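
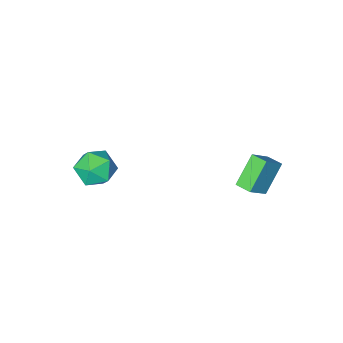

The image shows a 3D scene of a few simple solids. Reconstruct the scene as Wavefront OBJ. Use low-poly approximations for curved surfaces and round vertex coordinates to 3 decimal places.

v -3.641 3.422 2.113
v -4.899 2.95 3.527
v -3.896 4.314 2.185
v -5.153 3.842 3.598
v -2.507 3.658 3.202
v -3.764 3.186 4.615
v -2.761 4.55 3.273
v -4.019 4.078 4.687
v 1.311 -2.223 1.989
v 1.779 -1.615 1.014
v 1.901 -3.965 1.186
v 2.369 -3.357 0.211
v 2.904 -3.248 1.325
v 2.539 -2.171 1.822
v 1.141 -3.409 0.378
v 0.776 -2.332 0.875
v 1.674 -2.348 0.019
v 2.763 -2.248 0.604
v 0.917 -3.332 1.596
v 2.006 -3.232 2.181
f 2 4 1
f 5 2 1
f 1 4 3
f 3 5 1
f 2 8 4
f 6 2 5
f 6 8 2
f 4 8 3
f 7 5 3
f 3 8 7
f 7 6 5
f 8 6 7
f 9 20 14
f 9 14 10
f 9 10 16
f 9 16 19
f 9 19 20
f 10 14 18
f 14 20 13
f 20 19 11
f 19 16 15
f 16 10 17
f 12 18 13
f 12 13 11
f 12 11 15
f 12 15 17
f 12 17 18
f 13 18 14
f 11 13 20
f 15 11 19
f 17 15 16
f 18 17 10



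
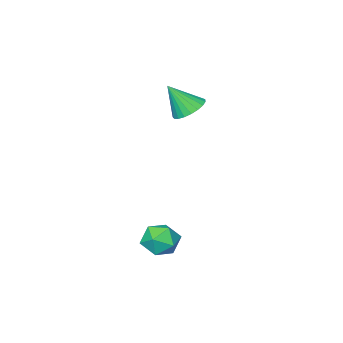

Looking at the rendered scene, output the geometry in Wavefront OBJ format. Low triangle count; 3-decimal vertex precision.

v 0.982 2.807 -1.263
v 1.673 3.248 -1.29
v 1.687 1.692 -1.41
v 2.378 2.133 -1.437
v 1.956 2.075 -0.736
v 1.52 2.764 -0.646
v 1.84 2.176 -2.054
v 1.404 2.865 -1.964
v 2.203 2.858 -1.779
v 2.275 2.796 -0.965
v 1.085 2.144 -1.735
v 1.157 2.082 -0.921
v -3.275 -2.308 2.12
v -2.733 -2.667 1.672
v -2.625 -2.872 3.36
v -2.592 -2.376 1.73
v -2.569 -2.073 1.856
v -2.668 -1.811 2.027
v -2.873 -1.635 2.215
v -3.147 -1.575 2.386
v -3.443 -1.642 2.511
v -3.71 -1.824 2.568
v -3.902 -2.09 2.548
v -3.986 -2.393 2.454
v -3.947 -2.682 2.302
v -3.792 -2.906 2.119
v -3.547 -3.027 1.936
v -3.256 -3.023 1.784
v -2.967 -2.896 1.691
f 1 12 6
f 1 6 2
f 1 2 8
f 1 8 11
f 1 11 12
f 2 6 10
f 6 12 5
f 12 11 3
f 11 8 7
f 8 2 9
f 4 10 5
f 4 5 3
f 4 3 7
f 4 7 9
f 4 9 10
f 5 10 6
f 3 5 12
f 7 3 11
f 9 7 8
f 10 9 2
f 14 13 16
f 14 16 15
f 16 13 17
f 16 17 15
f 17 13 18
f 17 18 15
f 18 13 19
f 18 19 15
f 19 13 20
f 19 20 15
f 20 13 21
f 20 21 15
f 21 13 22
f 21 22 15
f 22 13 23
f 22 23 15
f 23 13 24
f 23 24 15
f 24 13 25
f 24 25 15
f 25 13 26
f 25 26 15
f 26 13 27
f 26 27 15
f 27 13 28
f 27 28 15
f 28 13 29
f 28 29 15
f 29 13 14
f 29 14 15



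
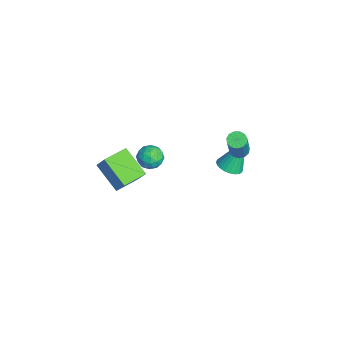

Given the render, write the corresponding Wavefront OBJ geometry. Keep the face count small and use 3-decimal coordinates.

v 2.45 -4.075 2.121
v 1.298 -4.828 3.066
v 1.758 -2.987 2.144
v 0.605 -3.74 3.089
v 2.975 -3.76 3.011
v 1.822 -4.513 3.956
v 2.282 -2.672 3.034
v 1.13 -3.425 3.979
v -3.656 2.394 -3.053
v -3.067 2.024 -2.831
v -3.844 3.226 -1.167
v -2.949 2.265 -2.926
v -2.938 2.526 -3.04
v -3.036 2.767 -3.156
v -3.229 2.951 -3.256
v -3.487 3.05 -3.325
v -3.771 3.05 -3.354
v -4.037 2.949 -3.336
v -4.245 2.764 -3.275
v -4.363 2.523 -3.181
v -4.374 2.262 -3.067
v -4.275 2.021 -2.951
v -4.082 1.837 -2.85
v -3.824 1.738 -2.781
v -3.541 1.739 -2.753
v -3.275 1.839 -2.77
v -1.157 -1.419 0.709
v -0.543 -1.751 0.558
v -1.437 -2.269 1.442
v -0.823 -2.601 1.291
v -0.816 -1.987 1.657
v -0.643 -1.462 1.204
v -1.337 -2.558 0.796
v -1.164 -2.033 0.343
v -0.654 -2.455 0.612
v -0.332 -2.103 1.144
v -1.648 -1.917 0.856
v -1.326 -1.565 1.388
v -0.825 -1.51 0.569
v -1.155 -2.51 1.431
v -1.151 -2.149 1.646
v -0.789 -2.344 1.557
v -0.885 -1.34 0.949
v -0.523 -1.536 0.86
v -0.684 -1.675 1.506
v -1.457 -2.484 1.14
v -1.095 -2.68 1.051
v -1.191 -1.676 0.443
v -0.829 -1.871 0.354
v -1.296 -2.345 0.494
v -0.529 -2.12 0.512
v -0.694 -2.619 0.943
v -0.996 -2.594 0.652
v -0.894 -2.285 0.386
v -0.34 -1.912 0.825
v -0.505 -2.412 1.255
v -0.501 -2.051 1.471
v -0.399 -1.742 1.205
v -0.405 -2.326 0.856
v -1.475 -1.608 0.745
v -1.64 -2.108 1.175
v -1.581 -2.278 0.795
v -1.479 -1.969 0.529
v -1.286 -1.401 1.057
v -1.451 -1.9 1.488
v -1.086 -1.735 1.614
v -0.984 -1.426 1.348
v -1.575 -1.694 1.144
v -1.039 2.343 0.876
v -0.762 2.752 0.796
v 0.275 2.406 2.624
v -0.001 1.997 2.704
v -0.989 2.836 0.941
v 0.049 2.49 2.769
v -1.231 2.764 1.065
v -0.194 2.418 2.893
v -1.413 2.558 1.129
v -0.375 2.212 2.957
v -1.475 2.284 1.113
v -0.438 1.938 2.941
v -1.399 2.028 1.021
v -0.362 1.683 2.849
v -1.209 1.873 0.884
v -0.172 1.527 2.712
v -0.964 1.866 0.744
v 0.073 1.521 2.572
v -0.744 2.011 0.646
v 0.294 1.666 2.474
v -0.616 2.261 0.621
v 0.421 1.916 2.449
v -0.623 2.537 0.677
v 0.414 2.192 2.505
f 2 4 1
f 5 2 1
f 1 4 3
f 3 5 1
f 2 8 4
f 6 2 5
f 6 8 2
f 4 8 3
f 7 5 3
f 3 8 7
f 7 6 5
f 8 6 7
f 10 9 12
f 10 12 11
f 12 9 13
f 12 13 11
f 13 9 14
f 13 14 11
f 14 9 15
f 14 15 11
f 15 9 16
f 15 16 11
f 16 9 17
f 16 17 11
f 17 9 18
f 17 18 11
f 18 9 19
f 18 19 11
f 19 9 20
f 19 20 11
f 20 9 21
f 20 21 11
f 21 9 22
f 21 22 11
f 22 9 23
f 22 23 11
f 23 9 24
f 23 24 11
f 24 9 25
f 24 25 11
f 25 9 26
f 25 26 11
f 26 9 10
f 26 10 11
f 27 64 43
f 64 38 67
f 43 67 32
f 64 67 43
f 27 43 39
f 43 32 44
f 39 44 28
f 43 44 39
f 27 39 48
f 39 28 49
f 48 49 34
f 39 49 48
f 27 48 60
f 48 34 63
f 60 63 37
f 48 63 60
f 27 60 64
f 60 37 68
f 64 68 38
f 60 68 64
f 28 44 55
f 44 32 58
f 55 58 36
f 44 58 55
f 32 67 45
f 67 38 66
f 45 66 31
f 67 66 45
f 38 68 65
f 68 37 61
f 65 61 29
f 68 61 65
f 37 63 62
f 63 34 50
f 62 50 33
f 63 50 62
f 34 49 54
f 49 28 51
f 54 51 35
f 49 51 54
f 30 56 42
f 56 36 57
f 42 57 31
f 56 57 42
f 30 42 40
f 42 31 41
f 40 41 29
f 42 41 40
f 30 40 47
f 40 29 46
f 47 46 33
f 40 46 47
f 30 47 52
f 47 33 53
f 52 53 35
f 47 53 52
f 30 52 56
f 52 35 59
f 56 59 36
f 52 59 56
f 31 57 45
f 57 36 58
f 45 58 32
f 57 58 45
f 29 41 65
f 41 31 66
f 65 66 38
f 41 66 65
f 33 46 62
f 46 29 61
f 62 61 37
f 46 61 62
f 35 53 54
f 53 33 50
f 54 50 34
f 53 50 54
f 36 59 55
f 59 35 51
f 55 51 28
f 59 51 55
f 70 69 73
f 70 73 71
f 71 73 74
f 71 74 72
f 73 69 75
f 73 75 74
f 74 75 76
f 74 76 72
f 75 69 77
f 75 77 76
f 76 77 78
f 76 78 72
f 77 69 79
f 77 79 78
f 78 79 80
f 78 80 72
f 79 69 81
f 79 81 80
f 80 81 82
f 80 82 72
f 81 69 83
f 81 83 82
f 82 83 84
f 82 84 72
f 83 69 85
f 83 85 84
f 84 85 86
f 84 86 72
f 85 69 87
f 85 87 86
f 86 87 88
f 86 88 72
f 87 69 89
f 87 89 88
f 88 89 90
f 88 90 72
f 89 69 91
f 89 91 90
f 90 91 92
f 90 92 72
f 91 69 70
f 91 70 92
f 92 70 71
f 92 71 72



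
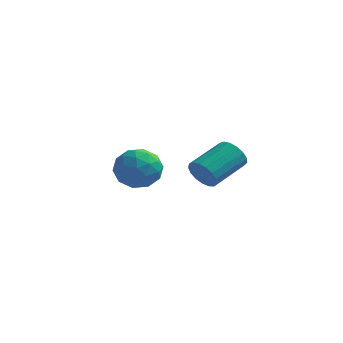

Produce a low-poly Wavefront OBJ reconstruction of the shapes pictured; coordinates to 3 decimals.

v 2.138 -1.944 -0.592
v 2.435 -2.329 -0.048
v 3.119 -0.861 0.617
v 2.822 -0.476 0.072
v 2.681 -2.331 -0.296
v 3.365 -0.864 0.369
v 2.803 -2.245 -0.612
v 3.487 -0.777 0.053
v 2.772 -2.089 -0.923
v 3.456 -0.622 -0.259
v 2.596 -1.901 -1.159
v 3.28 -0.433 -0.494
v 2.316 -1.722 -1.265
v 3 -0.255 -0.6
v 1.994 -1.594 -1.217
v 2.678 -0.126 -0.552
v 1.706 -1.546 -1.025
v 2.39 -0.079 -0.361
v 1.516 -1.589 -0.735
v 2.2 -0.122 -0.07
v 1.469 -1.714 -0.412
v 2.153 -0.246 0.253
v 1.575 -1.891 -0.13
v 2.259 -0.423 0.534
v 1.811 -2.08 0.046
v 2.495 -0.613 0.71
v 2.121 -2.238 0.075
v 2.805 -0.771 0.74
v -2.943 2.204 -1.883
v -2.45 2.661 -2.745
v -1.77 0.879 -1.915
v -1.277 1.336 -2.777
v -1.219 1.815 -1.796
v -1.943 2.634 -1.776
v -2.277 0.906 -2.884
v -3.001 1.725 -2.864
v -2.038 1.859 -3.364
v -1.384 2.421 -2.691
v -2.836 1.119 -1.969
v -2.182 1.681 -1.296
v -2.799 2.549 -2.311
v -1.421 0.991 -2.349
v -1.387 1.273 -1.772
v -1.097 1.542 -2.279
v -2.501 2.533 -1.741
v -2.212 2.802 -2.248
v -1.488 2.304 -1.69
v -2.008 0.738 -2.412
v -1.719 1.007 -2.919
v -3.123 1.998 -2.381
v -2.833 2.267 -2.888
v -2.732 1.236 -2.97
v -2.267 2.346 -3.181
v -1.578 1.568 -3.2
v -2.166 1.315 -3.263
v -2.592 1.796 -3.251
v -1.883 2.677 -2.786
v -1.194 1.898 -2.805
v -1.159 2.179 -2.228
v -1.585 2.661 -2.216
v -1.641 2.205 -3.15
v -3.026 1.642 -1.855
v -2.337 0.863 -1.874
v -2.635 0.879 -2.444
v -3.061 1.361 -2.432
v -2.642 1.972 -1.46
v -1.953 1.194 -1.479
v -1.628 1.744 -1.409
v -2.054 2.225 -1.397
v -2.579 1.335 -1.51
f 2 1 5
f 2 5 3
f 3 5 6
f 3 6 4
f 5 1 7
f 5 7 6
f 6 7 8
f 6 8 4
f 7 1 9
f 7 9 8
f 8 9 10
f 8 10 4
f 9 1 11
f 9 11 10
f 10 11 12
f 10 12 4
f 11 1 13
f 11 13 12
f 12 13 14
f 12 14 4
f 13 1 15
f 13 15 14
f 14 15 16
f 14 16 4
f 15 1 17
f 15 17 16
f 16 17 18
f 16 18 4
f 17 1 19
f 17 19 18
f 18 19 20
f 18 20 4
f 19 1 21
f 19 21 20
f 20 21 22
f 20 22 4
f 21 1 23
f 21 23 22
f 22 23 24
f 22 24 4
f 23 1 25
f 23 25 24
f 24 25 26
f 24 26 4
f 25 1 27
f 25 27 26
f 26 27 28
f 26 28 4
f 27 1 2
f 27 2 28
f 28 2 3
f 28 3 4
f 29 66 45
f 66 40 69
f 45 69 34
f 66 69 45
f 29 45 41
f 45 34 46
f 41 46 30
f 45 46 41
f 29 41 50
f 41 30 51
f 50 51 36
f 41 51 50
f 29 50 62
f 50 36 65
f 62 65 39
f 50 65 62
f 29 62 66
f 62 39 70
f 66 70 40
f 62 70 66
f 30 46 57
f 46 34 60
f 57 60 38
f 46 60 57
f 34 69 47
f 69 40 68
f 47 68 33
f 69 68 47
f 40 70 67
f 70 39 63
f 67 63 31
f 70 63 67
f 39 65 64
f 65 36 52
f 64 52 35
f 65 52 64
f 36 51 56
f 51 30 53
f 56 53 37
f 51 53 56
f 32 58 44
f 58 38 59
f 44 59 33
f 58 59 44
f 32 44 42
f 44 33 43
f 42 43 31
f 44 43 42
f 32 42 49
f 42 31 48
f 49 48 35
f 42 48 49
f 32 49 54
f 49 35 55
f 54 55 37
f 49 55 54
f 32 54 58
f 54 37 61
f 58 61 38
f 54 61 58
f 33 59 47
f 59 38 60
f 47 60 34
f 59 60 47
f 31 43 67
f 43 33 68
f 67 68 40
f 43 68 67
f 35 48 64
f 48 31 63
f 64 63 39
f 48 63 64
f 37 55 56
f 55 35 52
f 56 52 36
f 55 52 56
f 38 61 57
f 61 37 53
f 57 53 30
f 61 53 57



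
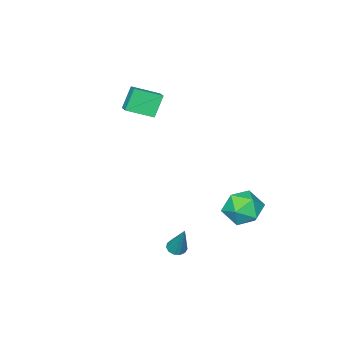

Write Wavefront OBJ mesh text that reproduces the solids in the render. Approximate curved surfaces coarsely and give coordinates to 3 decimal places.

v -3.165 3.372 -2.995
v -2.031 3.826 -3.265
v -2.409 1.494 -2.975
v -1.275 1.948 -3.245
v -1.787 2.171 -2.126
v -2.254 3.331 -2.138
v -2.186 1.989 -4.102
v -2.653 3.149 -4.114
v -1.426 2.971 -3.95
v -1.179 3.084 -2.728
v -3.261 2.236 -3.512
v -3.014 2.349 -2.29
v 3.62 3.528 -2.725
v 4.163 3.496 -2.806
v 3.96 4.432 -0.815
v 4.074 3.77 -2.92
v 3.84 3.967 -2.972
v 3.537 4.024 -2.945
v 3.26 3.924 -2.848
v 3.097 3.698 -2.712
v 3.101 3.418 -2.58
v 3.269 3.172 -2.494
v 3.549 3.04 -2.481
v 3.852 3.062 -2.545
v 4.08 3.232 -2.666
v -1.461 -2.818 3.727
v -0.283 -3.822 4.355
v -1.03 -2.117 4.038
v 0.148 -3.12 4.666
v -0.688 -2.72 2.434
v 0.49 -3.723 3.062
v -0.257 -2.018 2.745
v 0.921 -3.022 3.373
f 1 12 6
f 1 6 2
f 1 2 8
f 1 8 11
f 1 11 12
f 2 6 10
f 6 12 5
f 12 11 3
f 11 8 7
f 8 2 9
f 4 10 5
f 4 5 3
f 4 3 7
f 4 7 9
f 4 9 10
f 5 10 6
f 3 5 12
f 7 3 11
f 9 7 8
f 10 9 2
f 14 13 16
f 14 16 15
f 16 13 17
f 16 17 15
f 17 13 18
f 17 18 15
f 18 13 19
f 18 19 15
f 19 13 20
f 19 20 15
f 20 13 21
f 20 21 15
f 21 13 22
f 21 22 15
f 22 13 23
f 22 23 15
f 23 13 24
f 23 24 15
f 24 13 25
f 24 25 15
f 25 13 14
f 25 14 15
f 27 29 26
f 30 27 26
f 26 29 28
f 28 30 26
f 27 33 29
f 31 27 30
f 31 33 27
f 29 33 28
f 32 30 28
f 28 33 32
f 32 31 30
f 33 31 32



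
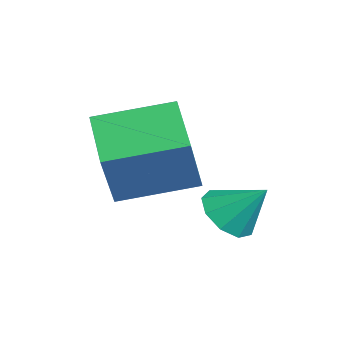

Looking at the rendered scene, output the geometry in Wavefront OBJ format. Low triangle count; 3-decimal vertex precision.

v 1.462 0.182 -3.872
v 2.132 0.291 -4.313
v 1.938 0.978 -2.948
v 1.754 0.673 -4.446
v 1.238 0.825 -4.311
v 0.827 0.676 -3.971
v 0.713 0.295 -3.584
v 0.949 -0.138 -3.332
v 1.425 -0.422 -3.333
v 1.918 -0.423 -3.586
v 2.197 -0.142 -3.973
v -0.407 -2.392 -2.672
v 0.324 -2.793 -1.066
v -0.248 -0.413 -2.25
v 0.483 -0.814 -0.644
v 1.197 -2.366 -3.396
v 1.928 -2.767 -1.79
v 1.356 -0.387 -2.974
v 2.087 -0.788 -1.368
f 2 1 4
f 2 4 3
f 4 1 5
f 4 5 3
f 5 1 6
f 5 6 3
f 6 1 7
f 6 7 3
f 7 1 8
f 7 8 3
f 8 1 9
f 8 9 3
f 9 1 10
f 9 10 3
f 10 1 11
f 10 11 3
f 11 1 2
f 11 2 3
f 13 15 12
f 16 13 12
f 12 15 14
f 14 16 12
f 13 19 15
f 17 13 16
f 17 19 13
f 15 19 14
f 18 16 14
f 14 19 18
f 18 17 16
f 19 17 18



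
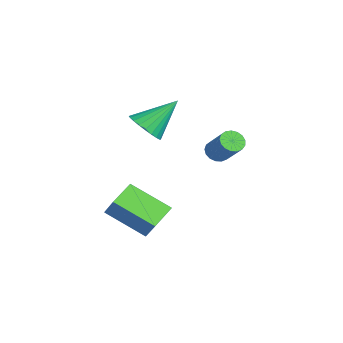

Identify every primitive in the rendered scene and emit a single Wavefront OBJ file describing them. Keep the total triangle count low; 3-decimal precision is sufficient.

v 3.082 -0.24 0.525
v 3.94 -0.218 0.584
v 2.958 1.14 1.795
v 3.885 0.003 0.338
v 3.708 0.188 0.121
v 3.436 0.307 -0.036
v 3.11 0.343 -0.106
v 2.78 0.29 -0.081
v 2.496 0.156 0.037
v 2.3 -0.038 0.229
v 2.224 -0.263 0.466
v 2.279 -0.484 0.712
v 2.455 -0.669 0.93
v 2.727 -0.788 1.086
v 3.053 -0.824 1.156
v 3.384 -0.771 1.131
v 3.668 -0.637 1.013
v 3.863 -0.443 0.821
v 2.696 2.866 -1.424
v 2.981 3.176 -1.794
v 4.008 3.484 -0.745
v 3.724 3.174 -0.376
v 2.812 3.35 -1.68
v 3.839 3.659 -0.631
v 2.617 3.414 -1.508
v 3.644 3.722 -0.459
v 2.44 3.352 -1.316
v 3.467 3.66 -0.268
v 2.322 3.179 -1.15
v 3.349 3.487 -0.101
v 2.289 2.934 -1.046
v 3.317 3.242 0.003
v 2.35 2.673 -1.029
v 3.377 2.981 0.02
v 2.49 2.457 -1.102
v 3.517 2.765 -0.053
v 2.678 2.334 -1.25
v 3.705 2.642 -0.201
v 2.869 2.333 -1.437
v 3.896 2.642 -0.388
v 3.021 2.454 -1.622
v 4.048 2.763 -0.573
v 3.099 2.67 -1.761
v 4.126 2.978 -0.712
v 3.084 2.93 -1.823
v 4.111 3.238 -0.774
v 3.492 -2.021 -3.761
v 2.676 -1.112 -3.317
v 4.501 -0.61 -4.796
v 3.685 0.299 -4.352
v 4.215 -1.839 -2.808
v 3.399 -0.93 -2.364
v 5.224 -0.428 -3.843
v 4.408 0.481 -3.399
f 2 1 4
f 2 4 3
f 4 1 5
f 4 5 3
f 5 1 6
f 5 6 3
f 6 1 7
f 6 7 3
f 7 1 8
f 7 8 3
f 8 1 9
f 8 9 3
f 9 1 10
f 9 10 3
f 10 1 11
f 10 11 3
f 11 1 12
f 11 12 3
f 12 1 13
f 12 13 3
f 13 1 14
f 13 14 3
f 14 1 15
f 14 15 3
f 15 1 16
f 15 16 3
f 16 1 17
f 16 17 3
f 17 1 18
f 17 18 3
f 18 1 2
f 18 2 3
f 20 19 23
f 20 23 21
f 21 23 24
f 21 24 22
f 23 19 25
f 23 25 24
f 24 25 26
f 24 26 22
f 25 19 27
f 25 27 26
f 26 27 28
f 26 28 22
f 27 19 29
f 27 29 28
f 28 29 30
f 28 30 22
f 29 19 31
f 29 31 30
f 30 31 32
f 30 32 22
f 31 19 33
f 31 33 32
f 32 33 34
f 32 34 22
f 33 19 35
f 33 35 34
f 34 35 36
f 34 36 22
f 35 19 37
f 35 37 36
f 36 37 38
f 36 38 22
f 37 19 39
f 37 39 38
f 38 39 40
f 38 40 22
f 39 19 41
f 39 41 40
f 40 41 42
f 40 42 22
f 41 19 43
f 41 43 42
f 42 43 44
f 42 44 22
f 43 19 45
f 43 45 44
f 44 45 46
f 44 46 22
f 45 19 20
f 45 20 46
f 46 20 21
f 46 21 22
f 48 50 47
f 51 48 47
f 47 50 49
f 49 51 47
f 48 54 50
f 52 48 51
f 52 54 48
f 50 54 49
f 53 51 49
f 49 54 53
f 53 52 51
f 54 52 53



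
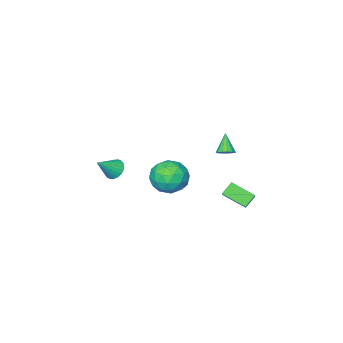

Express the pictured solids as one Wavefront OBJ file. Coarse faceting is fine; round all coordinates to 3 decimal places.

v -0.385 2.3 0.443
v 0.1 2.003 0.485
v -0.895 1.62 1.517
v 0.141 2.241 0.655
v 0.041 2.494 0.768
v -0.173 2.696 0.794
v -0.443 2.791 0.726
v -0.698 2.755 0.582
v -0.869 2.597 0.401
v -0.911 2.359 0.231
v -0.811 2.106 0.118
v -0.597 1.904 0.092
v -0.326 1.809 0.16
v -0.071 1.845 0.304
v -1.094 4.074 -2.575
v -0.44 2.815 -1.901
v -0.342 4.922 -1.719
v 0.311 3.664 -1.046
v -0.391 4.096 -3.214
v 0.262 2.838 -2.541
v 0.36 4.945 -2.359
v 1.014 3.686 -1.685
v 1.781 0.276 -2.857
v 2.123 -0.275 -1.787
v 0.417 -1.185 -3.173
v 0.759 -1.736 -2.103
v 0.154 -0.641 -2.077
v 0.997 0.262 -1.882
v 1.543 -1.722 -3.078
v 2.386 -0.819 -2.883
v 1.976 -1.51 -1.923
v 1.118 -0.842 -1.305
v 1.422 -0.618 -3.655
v 0.564 0.05 -3.037
v 2.072 0.129 -2.294
v 0.468 -1.589 -2.666
v 0.112 -0.946 -2.651
v 0.313 -1.269 -2.022
v 1.41 0.445 -2.35
v 1.611 0.121 -1.721
v 0.453 -0.095 -1.892
v 0.929 -1.581 -3.239
v 1.13 -1.905 -2.61
v 2.227 -0.191 -2.938
v 2.428 -0.514 -2.309
v 2.087 -1.365 -3.068
v 2.187 -0.921 -1.745
v 1.384 -1.78 -1.931
v 1.845 -1.771 -2.504
v 2.341 -1.24 -2.389
v 1.682 -0.528 -1.382
v 0.88 -1.387 -1.568
v 0.524 -0.744 -1.553
v 1.02 -0.213 -1.438
v 1.595 -1.254 -1.462
v 1.66 -0.073 -3.392
v 0.858 -0.932 -3.578
v 1.52 -1.247 -3.522
v 2.016 -0.716 -3.407
v 1.156 0.32 -3.029
v 0.353 -0.539 -3.215
v 0.199 -0.22 -2.571
v 0.695 0.311 -2.456
v 0.945 -0.206 -3.498
v 2.921 -3.811 -2.759
v 3.375 -3.567 -3.29
v 4.119 -3.869 -1.761
v 3.288 -3.318 -3.171
v 3.145 -3.145 -2.99
v 2.969 -3.073 -2.773
v 2.784 -3.113 -2.554
v 2.621 -3.26 -2.367
v 2.503 -3.49 -2.239
v 2.449 -3.77 -2.19
v 2.467 -4.056 -2.228
v 2.554 -4.304 -2.347
v 2.697 -4.477 -2.528
v 2.874 -4.549 -2.745
v 3.058 -4.509 -2.963
v 3.221 -4.362 -3.151
v 3.339 -4.132 -3.279
v 3.393 -3.852 -3.328
f 2 1 4
f 2 4 3
f 4 1 5
f 4 5 3
f 5 1 6
f 5 6 3
f 6 1 7
f 6 7 3
f 7 1 8
f 7 8 3
f 8 1 9
f 8 9 3
f 9 1 10
f 9 10 3
f 10 1 11
f 10 11 3
f 11 1 12
f 11 12 3
f 12 1 13
f 12 13 3
f 13 1 14
f 13 14 3
f 14 1 2
f 14 2 3
f 16 18 15
f 19 16 15
f 15 18 17
f 17 19 15
f 16 22 18
f 20 16 19
f 20 22 16
f 18 22 17
f 21 19 17
f 17 22 21
f 21 20 19
f 22 20 21
f 23 60 39
f 60 34 63
f 39 63 28
f 60 63 39
f 23 39 35
f 39 28 40
f 35 40 24
f 39 40 35
f 23 35 44
f 35 24 45
f 44 45 30
f 35 45 44
f 23 44 56
f 44 30 59
f 56 59 33
f 44 59 56
f 23 56 60
f 56 33 64
f 60 64 34
f 56 64 60
f 24 40 51
f 40 28 54
f 51 54 32
f 40 54 51
f 28 63 41
f 63 34 62
f 41 62 27
f 63 62 41
f 34 64 61
f 64 33 57
f 61 57 25
f 64 57 61
f 33 59 58
f 59 30 46
f 58 46 29
f 59 46 58
f 30 45 50
f 45 24 47
f 50 47 31
f 45 47 50
f 26 52 38
f 52 32 53
f 38 53 27
f 52 53 38
f 26 38 36
f 38 27 37
f 36 37 25
f 38 37 36
f 26 36 43
f 36 25 42
f 43 42 29
f 36 42 43
f 26 43 48
f 43 29 49
f 48 49 31
f 43 49 48
f 26 48 52
f 48 31 55
f 52 55 32
f 48 55 52
f 27 53 41
f 53 32 54
f 41 54 28
f 53 54 41
f 25 37 61
f 37 27 62
f 61 62 34
f 37 62 61
f 29 42 58
f 42 25 57
f 58 57 33
f 42 57 58
f 31 49 50
f 49 29 46
f 50 46 30
f 49 46 50
f 32 55 51
f 55 31 47
f 51 47 24
f 55 47 51
f 66 65 68
f 66 68 67
f 68 65 69
f 68 69 67
f 69 65 70
f 69 70 67
f 70 65 71
f 70 71 67
f 71 65 72
f 71 72 67
f 72 65 73
f 72 73 67
f 73 65 74
f 73 74 67
f 74 65 75
f 74 75 67
f 75 65 76
f 75 76 67
f 76 65 77
f 76 77 67
f 77 65 78
f 77 78 67
f 78 65 79
f 78 79 67
f 79 65 80
f 79 80 67
f 80 65 81
f 80 81 67
f 81 65 82
f 81 82 67
f 82 65 66
f 82 66 67



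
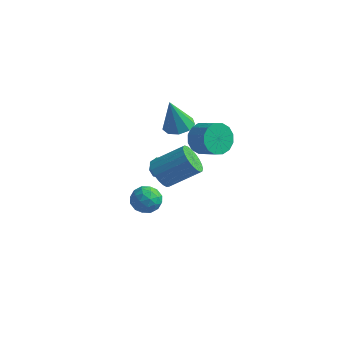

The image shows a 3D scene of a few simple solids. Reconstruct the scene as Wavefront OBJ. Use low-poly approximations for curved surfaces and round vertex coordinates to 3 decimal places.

v 0.16 1.602 0.801
v 0.685 2.343 0.197
v 1.905 1.998 0.836
v 1.38 1.258 1.439
v 0.521 2.621 0.66
v 1.742 2.276 1.298
v 0.261 2.626 1.16
v 1.481 2.282 1.799
v -0.027 2.357 1.564
v 1.194 2.013 2.203
v -0.264 1.886 1.764
v 0.956 1.541 2.403
v -0.388 1.339 1.705
v 0.832 0.994 2.344
v -0.365 0.862 1.404
v 0.855 0.517 2.043
v -0.202 0.584 0.942
v 1.019 0.239 1.58
v 0.059 0.578 0.441
v 1.279 0.234 1.08
v 0.346 0.847 0.037
v 1.567 0.503 0.676
v 0.584 1.319 -0.163
v 1.804 0.974 0.476
v 0.708 1.866 -0.104
v 1.928 1.521 0.535
v -1.96 -0.265 -3.348
v -1.384 -0.779 -2.731
v -2.376 -1.621 -4.089
v -1.8 -2.135 -3.472
v -2.624 -1.705 -3.135
v -2.367 -0.867 -2.678
v -1.393 -1.533 -4.142
v -1.136 -0.695 -3.685
v -1.033 -1.563 -3.222
v -1.794 -1.669 -2.6
v -1.966 -0.731 -4.22
v -2.727 -0.837 -3.598
v -1.636 -0.403 -2.975
v -2.124 -1.997 -3.845
v -2.609 -1.744 -3.647
v -2.27 -2.046 -3.285
v -2.213 -0.455 -2.943
v -1.874 -0.757 -2.581
v -2.603 -1.301 -2.818
v -1.886 -1.643 -4.239
v -1.547 -1.945 -3.877
v -1.49 -0.354 -3.535
v -1.151 -0.656 -3.173
v -1.157 -1.099 -4.002
v -1.091 -1.166 -2.901
v -1.335 -1.962 -3.336
v -1.096 -1.609 -3.73
v -0.945 -1.116 -3.461
v -1.538 -1.228 -2.535
v -1.782 -2.025 -2.97
v -2.267 -1.772 -2.772
v -2.116 -1.28 -2.504
v -1.332 -1.689 -2.823
v -1.978 -0.375 -3.85
v -2.222 -1.172 -4.285
v -1.644 -1.12 -4.316
v -1.493 -0.628 -4.048
v -2.425 -0.438 -3.484
v -2.669 -1.234 -3.919
v -2.815 -1.284 -3.359
v -2.664 -0.791 -3.09
v -2.428 -0.711 -3.997
v -0.349 -0.195 2.864
v 0.125 -0.991 2.784
v -0.691 -0.605 4.896
v 0.519 -0.518 2.945
v 0.507 0.106 3.069
v 0.094 0.589 3.097
v -0.527 0.705 3.016
v -1.064 0.4 2.864
v -1.267 -0.183 2.713
v -1.04 -0.772 2.632
v -0.491 -1.091 2.66
v -1.401 -0.65 -0.814
v -1.094 -0.338 -1.36
v -0.019 -0.91 -0.186
v -1.209 0.006 -0.966
v -1.436 -0.034 -0.482
v -1.643 -0.435 -0.193
v -1.708 -0.962 -0.267
v -1.593 -1.306 -0.662
v -1.366 -1.266 -1.145
v -1.159 -0.865 -1.435
v 0.957 -4.458 2.12
v 1.6 -4.597 1.421
v 3.066 -3.64 2.58
v 2.423 -3.502 3.28
v 1.446 -4.242 1.323
v 2.912 -3.285 2.482
v 1.207 -3.924 1.363
v 2.674 -2.968 2.522
v 0.925 -3.699 1.534
v 2.392 -2.742 2.693
v 0.649 -3.605 1.806
v 2.115 -2.648 2.965
v 0.425 -3.659 2.133
v 1.892 -2.702 3.292
v 0.294 -3.851 2.457
v 1.761 -2.894 3.616
v 0.277 -4.148 2.723
v 1.744 -3.191 3.883
v 0.378 -4.498 2.885
v 1.845 -3.542 4.045
v 0.579 -4.842 2.915
v 2.045 -3.885 4.074
v 0.845 -5.12 2.807
v 2.312 -4.163 3.967
v 1.13 -5.283 2.581
v 2.597 -4.326 3.74
v 1.386 -5.303 2.275
v 2.852 -4.346 3.434
v 1.567 -5.178 1.942
v 3.034 -4.221 3.101
v 1.643 -4.928 1.64
v 3.109 -3.971 2.799
f 2 1 5
f 2 5 3
f 3 5 6
f 3 6 4
f 5 1 7
f 5 7 6
f 6 7 8
f 6 8 4
f 7 1 9
f 7 9 8
f 8 9 10
f 8 10 4
f 9 1 11
f 9 11 10
f 10 11 12
f 10 12 4
f 11 1 13
f 11 13 12
f 12 13 14
f 12 14 4
f 13 1 15
f 13 15 14
f 14 15 16
f 14 16 4
f 15 1 17
f 15 17 16
f 16 17 18
f 16 18 4
f 17 1 19
f 17 19 18
f 18 19 20
f 18 20 4
f 19 1 21
f 19 21 20
f 20 21 22
f 20 22 4
f 21 1 23
f 21 23 22
f 22 23 24
f 22 24 4
f 23 1 25
f 23 25 24
f 24 25 26
f 24 26 4
f 25 1 2
f 25 2 26
f 26 2 3
f 26 3 4
f 27 64 43
f 64 38 67
f 43 67 32
f 64 67 43
f 27 43 39
f 43 32 44
f 39 44 28
f 43 44 39
f 27 39 48
f 39 28 49
f 48 49 34
f 39 49 48
f 27 48 60
f 48 34 63
f 60 63 37
f 48 63 60
f 27 60 64
f 60 37 68
f 64 68 38
f 60 68 64
f 28 44 55
f 44 32 58
f 55 58 36
f 44 58 55
f 32 67 45
f 67 38 66
f 45 66 31
f 67 66 45
f 38 68 65
f 68 37 61
f 65 61 29
f 68 61 65
f 37 63 62
f 63 34 50
f 62 50 33
f 63 50 62
f 34 49 54
f 49 28 51
f 54 51 35
f 49 51 54
f 30 56 42
f 56 36 57
f 42 57 31
f 56 57 42
f 30 42 40
f 42 31 41
f 40 41 29
f 42 41 40
f 30 40 47
f 40 29 46
f 47 46 33
f 40 46 47
f 30 47 52
f 47 33 53
f 52 53 35
f 47 53 52
f 30 52 56
f 52 35 59
f 56 59 36
f 52 59 56
f 31 57 45
f 57 36 58
f 45 58 32
f 57 58 45
f 29 41 65
f 41 31 66
f 65 66 38
f 41 66 65
f 33 46 62
f 46 29 61
f 62 61 37
f 46 61 62
f 35 53 54
f 53 33 50
f 54 50 34
f 53 50 54
f 36 59 55
f 59 35 51
f 55 51 28
f 59 51 55
f 70 69 72
f 70 72 71
f 72 69 73
f 72 73 71
f 73 69 74
f 73 74 71
f 74 69 75
f 74 75 71
f 75 69 76
f 75 76 71
f 76 69 77
f 76 77 71
f 77 69 78
f 77 78 71
f 78 69 79
f 78 79 71
f 79 69 70
f 79 70 71
f 81 80 83
f 81 83 82
f 83 80 84
f 83 84 82
f 84 80 85
f 84 85 82
f 85 80 86
f 85 86 82
f 86 80 87
f 86 87 82
f 87 80 88
f 87 88 82
f 88 80 89
f 88 89 82
f 89 80 81
f 89 81 82
f 91 90 94
f 91 94 92
f 92 94 95
f 92 95 93
f 94 90 96
f 94 96 95
f 95 96 97
f 95 97 93
f 96 90 98
f 96 98 97
f 97 98 99
f 97 99 93
f 98 90 100
f 98 100 99
f 99 100 101
f 99 101 93
f 100 90 102
f 100 102 101
f 101 102 103
f 101 103 93
f 102 90 104
f 102 104 103
f 103 104 105
f 103 105 93
f 104 90 106
f 104 106 105
f 105 106 107
f 105 107 93
f 106 90 108
f 106 108 107
f 107 108 109
f 107 109 93
f 108 90 110
f 108 110 109
f 109 110 111
f 109 111 93
f 110 90 112
f 110 112 111
f 111 112 113
f 111 113 93
f 112 90 114
f 112 114 113
f 113 114 115
f 113 115 93
f 114 90 116
f 114 116 115
f 115 116 117
f 115 117 93
f 116 90 118
f 116 118 117
f 117 118 119
f 117 119 93
f 118 90 120
f 118 120 119
f 119 120 121
f 119 121 93
f 120 90 91
f 120 91 121
f 121 91 92
f 121 92 93



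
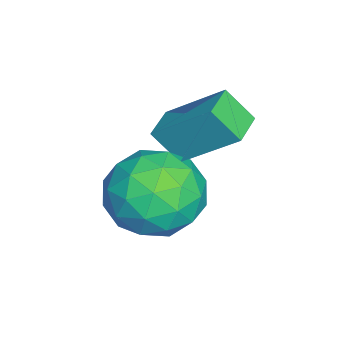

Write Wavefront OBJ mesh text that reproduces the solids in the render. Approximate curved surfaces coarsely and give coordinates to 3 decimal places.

v 3.198 1.579 -3.542
v 4.134 0.94 -3.614
v 2.226 0.1 -3.046
v 3.162 -0.539 -3.118
v 3.067 0.236 -2.294
v 3.667 1.15 -2.601
v 2.693 -0.11 -4.059
v 3.293 0.804 -4.366
v 3.822 -0.104 -3.934
v 4.053 0.11 -2.843
v 2.307 0.93 -3.817
v 2.538 1.144 -2.726
v 3.751 1.389 -3.622
v 2.609 -0.349 -3.038
v 2.553 0.106 -2.554
v 3.103 -0.269 -2.597
v 3.477 1.513 -3.026
v 4.027 1.137 -3.068
v 3.4 0.724 -2.292
v 2.333 -0.097 -3.592
v 2.883 -0.473 -3.634
v 3.257 1.309 -4.063
v 3.807 0.934 -4.106
v 2.96 0.316 -4.368
v 4.118 0.4 -3.852
v 3.547 -0.469 -3.561
v 3.271 -0.217 -4.114
v 3.624 0.32 -4.294
v 4.253 0.526 -3.211
v 3.683 -0.343 -2.919
v 3.626 0.112 -2.435
v 3.979 0.65 -2.615
v 4.07 -0.088 -3.399
v 2.677 1.383 -3.741
v 2.107 0.514 -3.449
v 2.381 0.39 -4.045
v 2.734 0.928 -4.225
v 2.813 1.509 -3.099
v 2.242 0.64 -2.808
v 2.736 0.72 -2.366
v 3.089 1.257 -2.546
v 2.29 1.128 -3.261
v 1.536 0.452 -2.121
v 1.832 1.727 -1.005
v 1.625 1.076 -2.858
v 1.92 2.351 -1.742
v 2.38 0.289 -2.158
v 2.675 1.564 -1.042
v 2.468 0.913 -2.895
v 2.764 2.188 -1.779
f 1 38 17
f 38 12 41
f 17 41 6
f 38 41 17
f 1 17 13
f 17 6 18
f 13 18 2
f 17 18 13
f 1 13 22
f 13 2 23
f 22 23 8
f 13 23 22
f 1 22 34
f 22 8 37
f 34 37 11
f 22 37 34
f 1 34 38
f 34 11 42
f 38 42 12
f 34 42 38
f 2 18 29
f 18 6 32
f 29 32 10
f 18 32 29
f 6 41 19
f 41 12 40
f 19 40 5
f 41 40 19
f 12 42 39
f 42 11 35
f 39 35 3
f 42 35 39
f 11 37 36
f 37 8 24
f 36 24 7
f 37 24 36
f 8 23 28
f 23 2 25
f 28 25 9
f 23 25 28
f 4 30 16
f 30 10 31
f 16 31 5
f 30 31 16
f 4 16 14
f 16 5 15
f 14 15 3
f 16 15 14
f 4 14 21
f 14 3 20
f 21 20 7
f 14 20 21
f 4 21 26
f 21 7 27
f 26 27 9
f 21 27 26
f 4 26 30
f 26 9 33
f 30 33 10
f 26 33 30
f 5 31 19
f 31 10 32
f 19 32 6
f 31 32 19
f 3 15 39
f 15 5 40
f 39 40 12
f 15 40 39
f 7 20 36
f 20 3 35
f 36 35 11
f 20 35 36
f 9 27 28
f 27 7 24
f 28 24 8
f 27 24 28
f 10 33 29
f 33 9 25
f 29 25 2
f 33 25 29
f 44 46 43
f 47 44 43
f 43 46 45
f 45 47 43
f 44 50 46
f 48 44 47
f 48 50 44
f 46 50 45
f 49 47 45
f 45 50 49
f 49 48 47
f 50 48 49



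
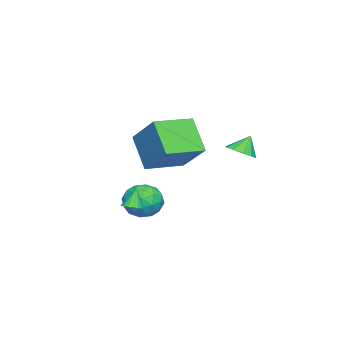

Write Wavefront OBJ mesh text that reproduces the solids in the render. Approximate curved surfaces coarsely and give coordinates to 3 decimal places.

v -2.325 1.91 3.08
v -1.656 1.799 3.423
v -2.735 2.23 3.98
v -1.666 2.24 3.262
v -1.927 2.555 3.031
v -2.34 2.624 2.819
v -2.748 2.419 2.706
v -2.994 2.02 2.736
v -2.985 1.579 2.897
v -2.724 1.264 3.128
v -2.31 1.196 3.34
v -1.903 1.4 3.453
v -1.586 -0.49 2.223
v -2.453 -1.411 3.746
v -0.616 0.896 3.613
v -1.483 -0.025 5.137
v -0.037 -1.715 2.363
v -0.904 -2.636 3.887
v 0.933 -0.329 3.754
v 0.066 -1.25 5.277
v 1.817 -0.194 1.139
v 2.674 -0.307 0.728
v 2.166 -1.293 2.172
v 3.023 -1.406 1.761
v 2.824 -0.602 2.241
v 2.608 0.077 1.602
v 2.232 -1.677 1.298
v 2.016 -0.998 0.659
v 2.93 -1.224 0.827
v 3.297 -0.559 1.41
v 1.543 -1.041 1.49
v 1.91 -0.376 2.073
v 2.214 -0.154 0.843
v 2.626 -1.446 2.057
v 2.509 -0.973 2.339
v 3.012 -1.04 2.098
v 2.176 0.072 1.356
v 2.68 0.005 1.115
v 2.769 -0.168 2.004
v 2.16 -1.605 1.785
v 2.664 -1.672 1.544
v 1.828 -0.56 0.802
v 2.331 -0.627 0.561
v 2.071 -1.432 0.896
v 2.869 -0.759 0.66
v 3.074 -1.405 1.267
v 2.609 -1.565 0.994
v 2.482 -1.165 0.619
v 3.084 -0.369 1.002
v 3.29 -1.015 1.609
v 3.173 -0.542 1.891
v 3.046 -0.143 1.516
v 3.235 -0.907 1.06
v 1.55 -0.585 1.291
v 1.756 -1.231 1.898
v 1.794 -1.457 1.384
v 1.667 -1.058 1.009
v 1.766 -0.195 1.633
v 1.971 -0.841 2.24
v 2.358 -0.435 2.281
v 2.231 -0.035 1.906
v 1.605 -0.693 1.84
v 3.722 -0.758 1.565
v 3.98 -1.169 1.688
v 3.358 -0.702 2.515
v 4.132 -0.989 1.735
v 4.189 -0.757 1.744
v 4.14 -0.525 1.711
v 3.995 -0.347 1.645
v 3.788 -0.262 1.56
v 3.565 -0.292 1.477
v 3.379 -0.428 1.413
v 3.271 -0.64 1.384
v 3.267 -0.879 1.397
v 3.367 -1.09 1.448
v 3.548 -1.225 1.526
v 3.77 -1.254 1.612
f 2 1 4
f 2 4 3
f 4 1 5
f 4 5 3
f 5 1 6
f 5 6 3
f 6 1 7
f 6 7 3
f 7 1 8
f 7 8 3
f 8 1 9
f 8 9 3
f 9 1 10
f 9 10 3
f 10 1 11
f 10 11 3
f 11 1 12
f 11 12 3
f 12 1 2
f 12 2 3
f 14 16 13
f 17 14 13
f 13 16 15
f 15 17 13
f 14 20 16
f 18 14 17
f 18 20 14
f 16 20 15
f 19 17 15
f 15 20 19
f 19 18 17
f 20 18 19
f 21 58 37
f 58 32 61
f 37 61 26
f 58 61 37
f 21 37 33
f 37 26 38
f 33 38 22
f 37 38 33
f 21 33 42
f 33 22 43
f 42 43 28
f 33 43 42
f 21 42 54
f 42 28 57
f 54 57 31
f 42 57 54
f 21 54 58
f 54 31 62
f 58 62 32
f 54 62 58
f 22 38 49
f 38 26 52
f 49 52 30
f 38 52 49
f 26 61 39
f 61 32 60
f 39 60 25
f 61 60 39
f 32 62 59
f 62 31 55
f 59 55 23
f 62 55 59
f 31 57 56
f 57 28 44
f 56 44 27
f 57 44 56
f 28 43 48
f 43 22 45
f 48 45 29
f 43 45 48
f 24 50 36
f 50 30 51
f 36 51 25
f 50 51 36
f 24 36 34
f 36 25 35
f 34 35 23
f 36 35 34
f 24 34 41
f 34 23 40
f 41 40 27
f 34 40 41
f 24 41 46
f 41 27 47
f 46 47 29
f 41 47 46
f 24 46 50
f 46 29 53
f 50 53 30
f 46 53 50
f 25 51 39
f 51 30 52
f 39 52 26
f 51 52 39
f 23 35 59
f 35 25 60
f 59 60 32
f 35 60 59
f 27 40 56
f 40 23 55
f 56 55 31
f 40 55 56
f 29 47 48
f 47 27 44
f 48 44 28
f 47 44 48
f 30 53 49
f 53 29 45
f 49 45 22
f 53 45 49
f 64 63 66
f 64 66 65
f 66 63 67
f 66 67 65
f 67 63 68
f 67 68 65
f 68 63 69
f 68 69 65
f 69 63 70
f 69 70 65
f 70 63 71
f 70 71 65
f 71 63 72
f 71 72 65
f 72 63 73
f 72 73 65
f 73 63 74
f 73 74 65
f 74 63 75
f 74 75 65
f 75 63 76
f 75 76 65
f 76 63 77
f 76 77 65
f 77 63 64
f 77 64 65



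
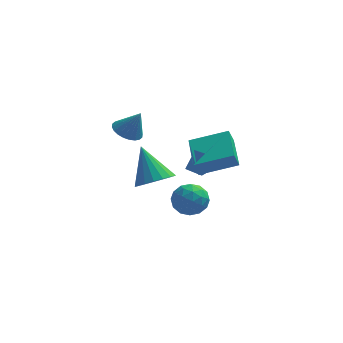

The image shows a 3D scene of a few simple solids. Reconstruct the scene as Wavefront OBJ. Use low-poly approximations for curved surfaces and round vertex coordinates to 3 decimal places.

v 1.374 -3.648 1.436
v 1.129 -3.835 2.207
v 1.106 -1.674 1.83
v 0.861 -1.861 2.601
v 3.239 -3.519 2.059
v 2.994 -3.706 2.83
v 2.971 -1.545 2.453
v 2.726 -1.732 3.224
v 0.395 1.795 -3.231
v 1.188 1.954 -3.852
v 0.552 0.166 -3.448
v 1.345 0.325 -4.069
v 1.431 0.52 -3.072
v 1.335 1.526 -2.938
v 0.405 0.594 -4.362
v 0.309 1.6 -4.228
v 1.195 1.212 -4.551
v 1.829 1.166 -3.754
v -0.089 0.954 -3.546
v 0.545 0.908 -2.749
v 0.778 2.017 -3.522
v 0.962 0.103 -3.778
v 1.013 0.217 -3.192
v 1.479 0.311 -3.557
v 0.864 1.766 -2.985
v 1.33 1.859 -3.35
v 1.473 1.017 -2.891
v 0.41 0.261 -3.95
v 0.876 0.354 -4.315
v 0.261 1.809 -3.743
v 0.727 1.903 -4.108
v 0.267 1.103 -4.409
v 1.248 1.674 -4.299
v 1.34 0.717 -4.426
v 0.788 0.875 -4.599
v 0.731 1.467 -4.52
v 1.621 1.648 -3.83
v 1.712 0.69 -3.958
v 1.763 0.805 -3.371
v 1.707 1.396 -3.292
v 1.624 1.211 -4.241
v 0.028 1.43 -3.342
v 0.119 0.472 -3.47
v 0.033 0.724 -4.008
v -0.023 1.315 -3.929
v 0.4 1.403 -2.874
v 0.492 0.446 -3.001
v 1.009 0.653 -2.78
v 0.952 1.245 -2.701
v 0.116 0.909 -3.059
v 0.594 2.224 -2.172
v 0.887 2.419 -1.442
v 1.046 3.673 -2.74
v 1.339 3.867 -2.01
v 1.421 1.873 -2.41
v 1.714 2.067 -1.68
v 1.873 3.321 -2.978
v 2.166 3.516 -2.248
v -2.108 -0.34 2.24
v -1.703 0.354 2.076
v -1.452 -0.42 3.52
v -1.966 0.467 2.218
v -2.251 0.458 2.363
v -2.514 0.327 2.49
v -2.715 0.095 2.579
v -2.824 -0.204 2.616
v -2.824 -0.523 2.596
v -2.715 -0.814 2.522
v -2.513 -1.034 2.405
v -2.25 -1.147 2.263
v -1.965 -1.138 2.117
v -1.702 -1.007 1.991
v -1.501 -0.775 1.902
v -1.392 -0.477 1.865
v -1.392 -0.157 1.885
v -1.501 0.134 1.959
v -0.684 -2.333 0.034
v 0.268 -1.984 0.214
v -1.416 -1.187 1.686
v 0.099 -1.673 -0.077
v -0.225 -1.492 -0.346
v -0.64 -1.478 -0.539
v -1.064 -1.633 -0.62
v -1.413 -1.927 -0.571
v -1.617 -2.301 -0.402
v -1.636 -2.681 -0.147
v -1.467 -2.993 0.144
v -1.142 -3.173 0.413
v -0.727 -3.187 0.607
v -0.303 -3.032 0.687
v 0.045 -2.738 0.638
v 0.249 -2.364 0.469
f 2 4 1
f 5 2 1
f 1 4 3
f 3 5 1
f 2 8 4
f 6 2 5
f 6 8 2
f 4 8 3
f 7 5 3
f 3 8 7
f 7 6 5
f 8 6 7
f 9 46 25
f 46 20 49
f 25 49 14
f 46 49 25
f 9 25 21
f 25 14 26
f 21 26 10
f 25 26 21
f 9 21 30
f 21 10 31
f 30 31 16
f 21 31 30
f 9 30 42
f 30 16 45
f 42 45 19
f 30 45 42
f 9 42 46
f 42 19 50
f 46 50 20
f 42 50 46
f 10 26 37
f 26 14 40
f 37 40 18
f 26 40 37
f 14 49 27
f 49 20 48
f 27 48 13
f 49 48 27
f 20 50 47
f 50 19 43
f 47 43 11
f 50 43 47
f 19 45 44
f 45 16 32
f 44 32 15
f 45 32 44
f 16 31 36
f 31 10 33
f 36 33 17
f 31 33 36
f 12 38 24
f 38 18 39
f 24 39 13
f 38 39 24
f 12 24 22
f 24 13 23
f 22 23 11
f 24 23 22
f 12 22 29
f 22 11 28
f 29 28 15
f 22 28 29
f 12 29 34
f 29 15 35
f 34 35 17
f 29 35 34
f 12 34 38
f 34 17 41
f 38 41 18
f 34 41 38
f 13 39 27
f 39 18 40
f 27 40 14
f 39 40 27
f 11 23 47
f 23 13 48
f 47 48 20
f 23 48 47
f 15 28 44
f 28 11 43
f 44 43 19
f 28 43 44
f 17 35 36
f 35 15 32
f 36 32 16
f 35 32 36
f 18 41 37
f 41 17 33
f 37 33 10
f 41 33 37
f 52 54 51
f 55 52 51
f 51 54 53
f 53 55 51
f 52 58 54
f 56 52 55
f 56 58 52
f 54 58 53
f 57 55 53
f 53 58 57
f 57 56 55
f 58 56 57
f 60 59 62
f 60 62 61
f 62 59 63
f 62 63 61
f 63 59 64
f 63 64 61
f 64 59 65
f 64 65 61
f 65 59 66
f 65 66 61
f 66 59 67
f 66 67 61
f 67 59 68
f 67 68 61
f 68 59 69
f 68 69 61
f 69 59 70
f 69 70 61
f 70 59 71
f 70 71 61
f 71 59 72
f 71 72 61
f 72 59 73
f 72 73 61
f 73 59 74
f 73 74 61
f 74 59 75
f 74 75 61
f 75 59 76
f 75 76 61
f 76 59 60
f 76 60 61
f 78 77 80
f 78 80 79
f 80 77 81
f 80 81 79
f 81 77 82
f 81 82 79
f 82 77 83
f 82 83 79
f 83 77 84
f 83 84 79
f 84 77 85
f 84 85 79
f 85 77 86
f 85 86 79
f 86 77 87
f 86 87 79
f 87 77 88
f 87 88 79
f 88 77 89
f 88 89 79
f 89 77 90
f 89 90 79
f 90 77 91
f 90 91 79
f 91 77 92
f 91 92 79
f 92 77 78
f 92 78 79



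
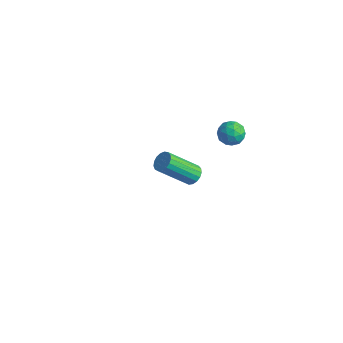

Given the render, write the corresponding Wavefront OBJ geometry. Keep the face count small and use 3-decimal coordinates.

v 2.582 0.99 3.238
v 2.917 0.881 2.652
v 2.523 -0.101 3.408
v 2.858 -0.21 2.822
v 3.183 0.069 3.354
v 3.219 0.743 3.249
v 2.221 0.037 2.811
v 2.257 0.711 2.706
v 2.693 0.292 2.388
v 3.288 0.312 2.724
v 2.152 0.468 3.336
v 2.747 0.488 3.672
v 2.755 1.031 2.93
v 2.685 -0.251 3.13
v 2.876 -0.087 3.442
v 3.073 -0.151 3.098
v 2.933 0.95 3.281
v 3.129 0.886 2.937
v 3.286 0.409 3.349
v 2.311 -0.106 3.123
v 2.507 -0.17 2.779
v 2.367 0.931 2.962
v 2.564 0.867 2.618
v 2.154 0.371 2.711
v 2.82 0.621 2.431
v 2.785 -0.02 2.53
v 2.411 0.125 2.524
v 2.432 0.521 2.462
v 3.17 0.633 2.628
v 3.135 -0.009 2.728
v 3.326 0.155 3.041
v 3.347 0.552 2.979
v 3.038 0.286 2.473
v 2.305 0.789 3.332
v 2.27 0.147 3.432
v 2.093 0.228 3.081
v 2.114 0.625 3.019
v 2.655 0.8 3.53
v 2.62 0.159 3.629
v 3.008 0.259 3.598
v 3.029 0.655 3.536
v 2.402 0.494 3.587
v 3.37 -2.76 2.864
v 3.72 -3.129 2.753
v 2.959 -4.249 4.086
v 2.61 -3.88 4.196
v 3.83 -2.993 2.93
v 3.07 -4.113 4.263
v 3.835 -2.804 3.092
v 3.075 -3.924 4.425
v 3.734 -2.605 3.201
v 2.973 -3.725 4.534
v 3.549 -2.441 3.233
v 2.789 -3.561 4.566
v 3.323 -2.351 3.181
v 2.563 -3.471 4.514
v 3.108 -2.354 3.055
v 2.348 -3.474 4.388
v 2.953 -2.45 2.886
v 2.193 -3.57 4.219
v 2.894 -2.617 2.712
v 2.133 -3.737 4.045
v 2.944 -2.817 2.572
v 2.183 -3.937 3.905
v 3.091 -3.004 2.499
v 2.33 -4.124 3.832
v 3.302 -3.135 2.51
v 2.542 -4.255 3.843
v 3.529 -3.18 2.601
v 2.769 -4.3 3.934
v -0.956 0.698 -2.893
v -0.507 0.94 -2.888
v -0.884 0.542 -1.787
v -0.633 1.092 -2.859
v -0.808 1.183 -2.834
v -1.006 1.2 -2.819
v -1.196 1.141 -2.815
v -1.349 1.015 -2.823
v -1.443 0.84 -2.842
v -1.462 0.644 -2.868
v -1.405 0.456 -2.898
v -1.279 0.305 -2.928
v -1.103 0.214 -2.952
v -0.906 0.196 -2.968
v -0.716 0.255 -2.972
v -0.562 0.382 -2.964
v -0.469 0.556 -2.945
v -0.449 0.752 -2.919
f 1 38 17
f 38 12 41
f 17 41 6
f 38 41 17
f 1 17 13
f 17 6 18
f 13 18 2
f 17 18 13
f 1 13 22
f 13 2 23
f 22 23 8
f 13 23 22
f 1 22 34
f 22 8 37
f 34 37 11
f 22 37 34
f 1 34 38
f 34 11 42
f 38 42 12
f 34 42 38
f 2 18 29
f 18 6 32
f 29 32 10
f 18 32 29
f 6 41 19
f 41 12 40
f 19 40 5
f 41 40 19
f 12 42 39
f 42 11 35
f 39 35 3
f 42 35 39
f 11 37 36
f 37 8 24
f 36 24 7
f 37 24 36
f 8 23 28
f 23 2 25
f 28 25 9
f 23 25 28
f 4 30 16
f 30 10 31
f 16 31 5
f 30 31 16
f 4 16 14
f 16 5 15
f 14 15 3
f 16 15 14
f 4 14 21
f 14 3 20
f 21 20 7
f 14 20 21
f 4 21 26
f 21 7 27
f 26 27 9
f 21 27 26
f 4 26 30
f 26 9 33
f 30 33 10
f 26 33 30
f 5 31 19
f 31 10 32
f 19 32 6
f 31 32 19
f 3 15 39
f 15 5 40
f 39 40 12
f 15 40 39
f 7 20 36
f 20 3 35
f 36 35 11
f 20 35 36
f 9 27 28
f 27 7 24
f 28 24 8
f 27 24 28
f 10 33 29
f 33 9 25
f 29 25 2
f 33 25 29
f 44 43 47
f 44 47 45
f 45 47 48
f 45 48 46
f 47 43 49
f 47 49 48
f 48 49 50
f 48 50 46
f 49 43 51
f 49 51 50
f 50 51 52
f 50 52 46
f 51 43 53
f 51 53 52
f 52 53 54
f 52 54 46
f 53 43 55
f 53 55 54
f 54 55 56
f 54 56 46
f 55 43 57
f 55 57 56
f 56 57 58
f 56 58 46
f 57 43 59
f 57 59 58
f 58 59 60
f 58 60 46
f 59 43 61
f 59 61 60
f 60 61 62
f 60 62 46
f 61 43 63
f 61 63 62
f 62 63 64
f 62 64 46
f 63 43 65
f 63 65 64
f 64 65 66
f 64 66 46
f 65 43 67
f 65 67 66
f 66 67 68
f 66 68 46
f 67 43 69
f 67 69 68
f 68 69 70
f 68 70 46
f 69 43 44
f 69 44 70
f 70 44 45
f 70 45 46
f 72 71 74
f 72 74 73
f 74 71 75
f 74 75 73
f 75 71 76
f 75 76 73
f 76 71 77
f 76 77 73
f 77 71 78
f 77 78 73
f 78 71 79
f 78 79 73
f 79 71 80
f 79 80 73
f 80 71 81
f 80 81 73
f 81 71 82
f 81 82 73
f 82 71 83
f 82 83 73
f 83 71 84
f 83 84 73
f 84 71 85
f 84 85 73
f 85 71 86
f 85 86 73
f 86 71 87
f 86 87 73
f 87 71 88
f 87 88 73
f 88 71 72
f 88 72 73



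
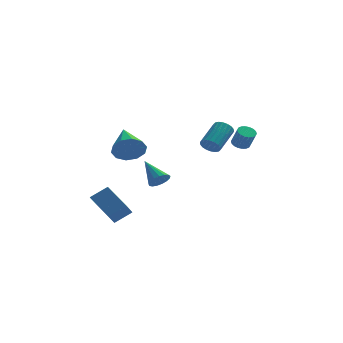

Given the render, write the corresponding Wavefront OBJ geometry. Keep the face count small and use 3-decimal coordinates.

v 1.471 0.46 1.721
v 1.862 0.078 1.941
v 2.581 1.317 2.819
v 2.189 1.7 2.599
v 1.981 0.163 1.723
v 2.699 1.403 2.601
v 1.998 0.308 1.505
v 2.717 1.547 2.382
v 1.911 0.483 1.329
v 2.629 1.722 2.206
v 1.737 0.653 1.231
v 2.455 1.892 2.109
v 1.51 0.785 1.23
v 2.228 2.025 2.108
v 1.275 0.853 1.327
v 1.994 2.092 2.204
v 1.079 0.843 1.501
v 1.798 2.082 2.379
v 0.961 0.757 1.719
v 1.679 1.997 2.597
v 0.943 0.613 1.938
v 1.662 1.852 2.815
v 1.031 0.438 2.114
v 1.749 1.677 2.991
v 1.205 0.268 2.211
v 1.923 1.507 3.089
v 1.432 0.135 2.212
v 2.15 1.375 3.09
v 1.666 0.068 2.116
v 2.385 1.307 2.993
v -1.12 -2.456 0.333
v -0.87 -2.737 0.826
v -1.88 -1.424 1.307
v -0.673 -2.526 0.757
v -0.578 -2.3 0.59
v -0.607 -2.109 0.365
v -0.754 -1.997 0.133
v -0.985 -1.991 -0.054
v -1.246 -2.091 -0.152
v -1.479 -2.275 -0.139
v -1.629 -2.5 -0.018
v -1.663 -2.715 0.184
v -1.572 -2.871 0.42
v -1.378 -2.932 0.636
v -1.124 -2.883 0.782
v -3.356 -3.568 -2.157
v -3.609 -4.496 -1.358
v -4.314 -2.527 -1.251
v -4.568 -3.455 -0.452
v -2.472 -3.285 -1.548
v -2.726 -4.213 -0.749
v -3.431 -2.244 -0.642
v -3.684 -3.172 0.157
v -2.683 -0.761 1.882
v -2.288 -0.388 1.127
v -3.017 1.161 2.658
v -2.85 -0.443 1.024
v -3.349 -0.621 1.248
v -3.593 -0.851 1.714
v -3.49 -1.048 2.244
v -3.078 -1.135 2.636
v -2.516 -1.079 2.739
v -2.017 -0.902 2.515
v -1.773 -0.671 2.049
v -1.876 -0.474 1.519
v 3.154 3.621 0.844
v 3.512 4.021 0.91
v 3.824 3.578 1.902
v 3.466 3.179 1.836
v 3.313 4.109 1.012
v 3.625 3.667 2.004
v 3.083 4.102 1.081
v 3.395 3.659 2.073
v 2.867 3.999 1.103
v 3.179 3.556 2.095
v 2.708 3.821 1.074
v 3.02 3.378 2.065
v 2.637 3.604 0.999
v 2.949 3.161 1.991
v 2.669 3.39 0.894
v 2.98 2.947 1.885
v 2.796 3.222 0.778
v 3.108 2.779 1.77
v 2.995 3.133 0.676
v 3.307 2.691 1.668
v 3.225 3.141 0.607
v 3.537 2.698 1.599
v 3.441 3.244 0.585
v 3.753 2.801 1.577
v 3.6 3.422 0.615
v 3.912 2.979 1.606
v 3.671 3.639 0.689
v 3.983 3.196 1.681
v 3.64 3.853 0.795
v 3.951 3.41 1.786
f 2 1 5
f 2 5 3
f 3 5 6
f 3 6 4
f 5 1 7
f 5 7 6
f 6 7 8
f 6 8 4
f 7 1 9
f 7 9 8
f 8 9 10
f 8 10 4
f 9 1 11
f 9 11 10
f 10 11 12
f 10 12 4
f 11 1 13
f 11 13 12
f 12 13 14
f 12 14 4
f 13 1 15
f 13 15 14
f 14 15 16
f 14 16 4
f 15 1 17
f 15 17 16
f 16 17 18
f 16 18 4
f 17 1 19
f 17 19 18
f 18 19 20
f 18 20 4
f 19 1 21
f 19 21 20
f 20 21 22
f 20 22 4
f 21 1 23
f 21 23 22
f 22 23 24
f 22 24 4
f 23 1 25
f 23 25 24
f 24 25 26
f 24 26 4
f 25 1 27
f 25 27 26
f 26 27 28
f 26 28 4
f 27 1 29
f 27 29 28
f 28 29 30
f 28 30 4
f 29 1 2
f 29 2 30
f 30 2 3
f 30 3 4
f 32 31 34
f 32 34 33
f 34 31 35
f 34 35 33
f 35 31 36
f 35 36 33
f 36 31 37
f 36 37 33
f 37 31 38
f 37 38 33
f 38 31 39
f 38 39 33
f 39 31 40
f 39 40 33
f 40 31 41
f 40 41 33
f 41 31 42
f 41 42 33
f 42 31 43
f 42 43 33
f 43 31 44
f 43 44 33
f 44 31 45
f 44 45 33
f 45 31 32
f 45 32 33
f 47 49 46
f 50 47 46
f 46 49 48
f 48 50 46
f 47 53 49
f 51 47 50
f 51 53 47
f 49 53 48
f 52 50 48
f 48 53 52
f 52 51 50
f 53 51 52
f 55 54 57
f 55 57 56
f 57 54 58
f 57 58 56
f 58 54 59
f 58 59 56
f 59 54 60
f 59 60 56
f 60 54 61
f 60 61 56
f 61 54 62
f 61 62 56
f 62 54 63
f 62 63 56
f 63 54 64
f 63 64 56
f 64 54 65
f 64 65 56
f 65 54 55
f 65 55 56
f 67 66 70
f 67 70 68
f 68 70 71
f 68 71 69
f 70 66 72
f 70 72 71
f 71 72 73
f 71 73 69
f 72 66 74
f 72 74 73
f 73 74 75
f 73 75 69
f 74 66 76
f 74 76 75
f 75 76 77
f 75 77 69
f 76 66 78
f 76 78 77
f 77 78 79
f 77 79 69
f 78 66 80
f 78 80 79
f 79 80 81
f 79 81 69
f 80 66 82
f 80 82 81
f 81 82 83
f 81 83 69
f 82 66 84
f 82 84 83
f 83 84 85
f 83 85 69
f 84 66 86
f 84 86 85
f 85 86 87
f 85 87 69
f 86 66 88
f 86 88 87
f 87 88 89
f 87 89 69
f 88 66 90
f 88 90 89
f 89 90 91
f 89 91 69
f 90 66 92
f 90 92 91
f 91 92 93
f 91 93 69
f 92 66 94
f 92 94 93
f 93 94 95
f 93 95 69
f 94 66 67
f 94 67 95
f 95 67 68
f 95 68 69



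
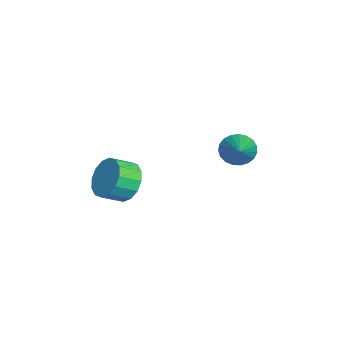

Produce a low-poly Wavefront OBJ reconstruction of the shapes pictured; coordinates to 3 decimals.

v -1.977 4 1.034
v -1.638 4.434 0.427
v -0.103 3.98 2.066
v -1.75 4.68 0.635
v -1.902 4.807 0.913
v -2.066 4.796 1.211
v -2.215 4.646 1.479
v -2.323 4.385 1.67
v -2.371 4.057 1.751
v -2.351 3.72 1.708
v -2.266 3.43 1.548
v -2.132 3.24 1.3
v -1.97 3.18 1.005
v -1.81 3.263 0.716
v -1.679 3.473 0.481
v -1.599 3.774 0.342
v -1.585 4.114 0.323
v 0.906 -0.596 0.927
v 1.563 -0.754 0.177
v 1.931 -1.623 0.682
v 1.274 -1.464 1.433
v 1.817 -0.449 0.516
v 2.185 -1.317 1.022
v 1.827 -0.183 0.966
v 2.195 -1.051 1.472
v 1.59 -0.028 1.406
v 1.958 -0.896 1.911
v 1.17 -0.024 1.717
v 1.538 -0.893 2.222
v 0.679 -0.174 1.817
v 1.047 -1.043 2.322
v 0.249 -0.437 1.678
v 0.617 -1.306 2.183
v -0.005 -0.743 1.338
v 0.363 -1.611 1.844
v -0.015 -1.009 0.888
v 0.353 -1.877 1.394
v 0.222 -1.164 0.449
v 0.59 -2.032 0.954
v 0.642 -1.167 0.138
v 1.01 -2.036 0.643
v 1.133 -1.017 0.038
v 1.501 -1.886 0.543
f 2 1 4
f 2 4 3
f 4 1 5
f 4 5 3
f 5 1 6
f 5 6 3
f 6 1 7
f 6 7 3
f 7 1 8
f 7 8 3
f 8 1 9
f 8 9 3
f 9 1 10
f 9 10 3
f 10 1 11
f 10 11 3
f 11 1 12
f 11 12 3
f 12 1 13
f 12 13 3
f 13 1 14
f 13 14 3
f 14 1 15
f 14 15 3
f 15 1 16
f 15 16 3
f 16 1 17
f 16 17 3
f 17 1 2
f 17 2 3
f 19 18 22
f 19 22 20
f 20 22 23
f 20 23 21
f 22 18 24
f 22 24 23
f 23 24 25
f 23 25 21
f 24 18 26
f 24 26 25
f 25 26 27
f 25 27 21
f 26 18 28
f 26 28 27
f 27 28 29
f 27 29 21
f 28 18 30
f 28 30 29
f 29 30 31
f 29 31 21
f 30 18 32
f 30 32 31
f 31 32 33
f 31 33 21
f 32 18 34
f 32 34 33
f 33 34 35
f 33 35 21
f 34 18 36
f 34 36 35
f 35 36 37
f 35 37 21
f 36 18 38
f 36 38 37
f 37 38 39
f 37 39 21
f 38 18 40
f 38 40 39
f 39 40 41
f 39 41 21
f 40 18 42
f 40 42 41
f 41 42 43
f 41 43 21
f 42 18 19
f 42 19 43
f 43 19 20
f 43 20 21



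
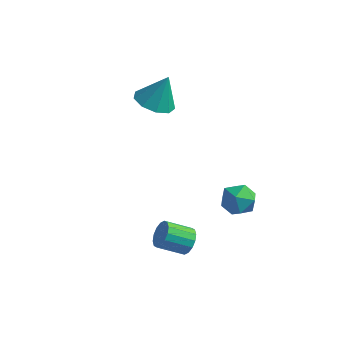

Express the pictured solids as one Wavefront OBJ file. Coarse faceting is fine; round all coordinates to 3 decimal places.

v 1.853 1.089 -1.845
v 2.462 0.712 -1.164
v 2.218 -0.112 -2.836
v 2.827 -0.489 -2.155
v 1.85 -0.502 -2.006
v 1.625 0.24 -1.393
v 3.055 0.36 -2.607
v 2.83 1.102 -1.994
v 3.205 0.262 -1.635
v 2.46 -0.272 -1.263
v 2.22 0.872 -2.737
v 1.475 0.338 -2.365
v -3.292 2.441 1.363
v -2.335 2.775 0.963
v -2.788 2.979 3.017
v -2.831 3.33 0.934
v -3.543 3.47 1.105
v -4.137 3.129 1.398
v -4.337 2.465 1.674
v -4.047 1.791 1.805
v -3.404 1.421 1.729
v -2.709 1.528 1.482
v -2.286 2.063 1.18
v 1.422 -3.004 -2.726
v 1.916 -3.251 -2.233
v 0.872 -3.962 -1.542
v 0.378 -3.716 -2.034
v 1.788 -2.921 -2.088
v 0.744 -3.632 -1.396
v 1.561 -2.613 -2.113
v 0.517 -3.324 -1.422
v 1.297 -2.41 -2.303
v 0.253 -3.121 -1.611
v 1.067 -2.366 -2.606
v 0.023 -3.078 -1.914
v 0.932 -2.494 -2.941
v -0.112 -3.205 -2.249
v 0.928 -2.758 -3.218
v -0.116 -3.469 -2.527
v 1.056 -3.088 -3.364
v 0.012 -3.799 -2.672
v 1.283 -3.396 -3.338
v 0.239 -4.107 -2.647
v 1.547 -3.599 -3.149
v 0.503 -4.31 -2.457
v 1.777 -3.642 -2.846
v 0.733 -4.354 -2.154
v 1.912 -3.515 -2.511
v 0.868 -4.226 -1.819
f 1 12 6
f 1 6 2
f 1 2 8
f 1 8 11
f 1 11 12
f 2 6 10
f 6 12 5
f 12 11 3
f 11 8 7
f 8 2 9
f 4 10 5
f 4 5 3
f 4 3 7
f 4 7 9
f 4 9 10
f 5 10 6
f 3 5 12
f 7 3 11
f 9 7 8
f 10 9 2
f 14 13 16
f 14 16 15
f 16 13 17
f 16 17 15
f 17 13 18
f 17 18 15
f 18 13 19
f 18 19 15
f 19 13 20
f 19 20 15
f 20 13 21
f 20 21 15
f 21 13 22
f 21 22 15
f 22 13 23
f 22 23 15
f 23 13 14
f 23 14 15
f 25 24 28
f 25 28 26
f 26 28 29
f 26 29 27
f 28 24 30
f 28 30 29
f 29 30 31
f 29 31 27
f 30 24 32
f 30 32 31
f 31 32 33
f 31 33 27
f 32 24 34
f 32 34 33
f 33 34 35
f 33 35 27
f 34 24 36
f 34 36 35
f 35 36 37
f 35 37 27
f 36 24 38
f 36 38 37
f 37 38 39
f 37 39 27
f 38 24 40
f 38 40 39
f 39 40 41
f 39 41 27
f 40 24 42
f 40 42 41
f 41 42 43
f 41 43 27
f 42 24 44
f 42 44 43
f 43 44 45
f 43 45 27
f 44 24 46
f 44 46 45
f 45 46 47
f 45 47 27
f 46 24 48
f 46 48 47
f 47 48 49
f 47 49 27
f 48 24 25
f 48 25 49
f 49 25 26
f 49 26 27



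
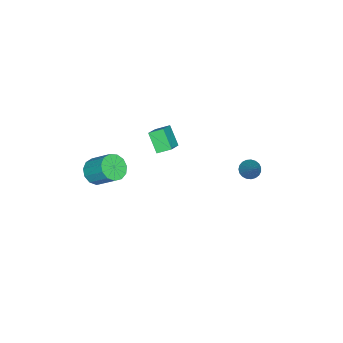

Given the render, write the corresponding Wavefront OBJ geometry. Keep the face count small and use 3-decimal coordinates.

v -4.511 1.856 -0.876
v -4.051 1.425 -0.987
v -3.309 2.744 0.656
v -3.985 1.622 -1.154
v -4.009 1.859 -1.272
v -4.12 2.096 -1.322
v -4.299 2.291 -1.295
v -4.514 2.411 -1.195
v -4.729 2.435 -1.04
v -4.907 2.359 -0.857
v -5.016 2.197 -0.677
v -5.037 1.975 -0.531
v -4.968 1.733 -0.445
v -4.82 1.512 -0.434
v -4.619 1.351 -0.499
v -4.399 1.277 -0.629
v -4.198 1.303 -0.802
v -2.994 -3.193 2.119
v -1.875 -3.088 2.811
v -3.303 -2.441 2.504
v -2.184 -2.336 3.197
v -2.436 -2.444 1.103
v -1.317 -2.339 1.796
v -2.745 -1.692 1.489
v -1.626 -1.587 2.181
v 2.895 -3.886 3.398
v 3.703 -3.874 3.209
v 3.933 -2.702 4.274
v 3.125 -2.714 4.462
v 3.496 -3.571 2.92
v 3.726 -2.398 3.984
v 3.098 -3.367 2.783
v 3.328 -2.195 3.847
v 2.635 -3.329 2.84
v 2.866 -2.157 3.904
v 2.255 -3.467 3.075
v 2.486 -2.295 4.139
v 2.078 -3.739 3.412
v 2.309 -2.566 4.477
v 2.16 -4.057 3.745
v 2.391 -2.885 4.809
v 2.476 -4.321 3.968
v 2.706 -3.149 5.032
v 2.924 -4.447 4.009
v 3.155 -3.275 5.073
v 3.363 -4.395 3.857
v 3.594 -3.222 4.921
v 3.654 -4.181 3.559
v 3.884 -3.009 4.623
f 2 1 4
f 2 4 3
f 4 1 5
f 4 5 3
f 5 1 6
f 5 6 3
f 6 1 7
f 6 7 3
f 7 1 8
f 7 8 3
f 8 1 9
f 8 9 3
f 9 1 10
f 9 10 3
f 10 1 11
f 10 11 3
f 11 1 12
f 11 12 3
f 12 1 13
f 12 13 3
f 13 1 14
f 13 14 3
f 14 1 15
f 14 15 3
f 15 1 16
f 15 16 3
f 16 1 17
f 16 17 3
f 17 1 2
f 17 2 3
f 19 21 18
f 22 19 18
f 18 21 20
f 20 22 18
f 19 25 21
f 23 19 22
f 23 25 19
f 21 25 20
f 24 22 20
f 20 25 24
f 24 23 22
f 25 23 24
f 27 26 30
f 27 30 28
f 28 30 31
f 28 31 29
f 30 26 32
f 30 32 31
f 31 32 33
f 31 33 29
f 32 26 34
f 32 34 33
f 33 34 35
f 33 35 29
f 34 26 36
f 34 36 35
f 35 36 37
f 35 37 29
f 36 26 38
f 36 38 37
f 37 38 39
f 37 39 29
f 38 26 40
f 38 40 39
f 39 40 41
f 39 41 29
f 40 26 42
f 40 42 41
f 41 42 43
f 41 43 29
f 42 26 44
f 42 44 43
f 43 44 45
f 43 45 29
f 44 26 46
f 44 46 45
f 45 46 47
f 45 47 29
f 46 26 48
f 46 48 47
f 47 48 49
f 47 49 29
f 48 26 27
f 48 27 49
f 49 27 28
f 49 28 29



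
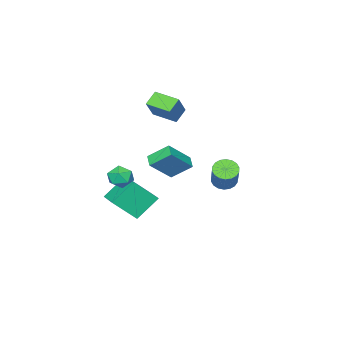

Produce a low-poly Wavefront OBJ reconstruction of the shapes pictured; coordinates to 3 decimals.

v -0.969 -0.099 0.784
v 0.491 -0.474 2.174
v -0.457 0.546 0.42
v 1.003 0.17 1.81
v -0.303 -1.19 -0.21
v 1.157 -1.566 1.18
v 0.209 -0.546 -0.574
v 1.669 -0.921 0.816
v -1.134 2.412 -0.28
v -0.672 2.779 -0.806
v 0.316 3.714 0.715
v -0.146 3.348 1.24
v -0.941 3.003 -0.769
v 0.047 3.938 0.752
v -1.248 3.109 -0.635
v -0.26 4.044 0.886
v -1.532 3.078 -0.43
v -0.545 4.013 1.09
v -1.738 2.915 -0.197
v -0.75 3.85 1.324
v -1.824 2.652 0.021
v -0.836 3.587 1.541
v -1.773 2.342 0.179
v -0.785 3.277 1.699
v -1.596 2.046 0.245
v -0.608 2.981 1.766
v -1.327 1.822 0.208
v -0.339 2.757 1.729
v -1.02 1.716 0.074
v -0.032 2.651 1.595
v -0.735 1.747 -0.13
v 0.252 2.682 1.39
v -0.53 1.91 -0.364
v 0.458 2.845 1.157
v -0.444 2.173 -0.581
v 0.544 3.108 0.939
v -0.495 2.483 -0.739
v 0.493 3.418 0.781
v -1.693 -3.741 3.061
v -2.553 -3.789 3.778
v -2.019 -2.137 2.778
v -2.878 -2.185 3.495
v -0.582 -3.275 4.425
v -1.441 -3.323 5.142
v -0.907 -1.671 4.142
v -1.767 -1.719 4.859
v 0.283 -3.948 -4.712
v -1.101 -3.467 -3.336
v 1.117 -2.467 -4.391
v -0.266 -1.986 -3.015
v 1.426 -4.914 -3.225
v 0.043 -4.433 -1.849
v 2.261 -3.433 -2.904
v 0.877 -2.952 -1.528
v 1.53 -2.494 -0.22
v 2.105 -2.251 -0.874
v 1.635 -3.889 -0.646
v 2.21 -3.646 -1.3
v 2.465 -3.599 -0.434
v 2.4 -2.736 -0.171
v 1.34 -3.404 -1.349
v 1.275 -2.541 -1.086
v 1.988 -2.813 -1.572
v 2.683 -2.934 -1.006
v 1.057 -3.206 -0.514
v 1.752 -3.327 0.052
f 2 4 1
f 5 2 1
f 1 4 3
f 3 5 1
f 2 8 4
f 6 2 5
f 6 8 2
f 4 8 3
f 7 5 3
f 3 8 7
f 7 6 5
f 8 6 7
f 10 9 13
f 10 13 11
f 11 13 14
f 11 14 12
f 13 9 15
f 13 15 14
f 14 15 16
f 14 16 12
f 15 9 17
f 15 17 16
f 16 17 18
f 16 18 12
f 17 9 19
f 17 19 18
f 18 19 20
f 18 20 12
f 19 9 21
f 19 21 20
f 20 21 22
f 20 22 12
f 21 9 23
f 21 23 22
f 22 23 24
f 22 24 12
f 23 9 25
f 23 25 24
f 24 25 26
f 24 26 12
f 25 9 27
f 25 27 26
f 26 27 28
f 26 28 12
f 27 9 29
f 27 29 28
f 28 29 30
f 28 30 12
f 29 9 31
f 29 31 30
f 30 31 32
f 30 32 12
f 31 9 33
f 31 33 32
f 32 33 34
f 32 34 12
f 33 9 35
f 33 35 34
f 34 35 36
f 34 36 12
f 35 9 37
f 35 37 36
f 36 37 38
f 36 38 12
f 37 9 10
f 37 10 38
f 38 10 11
f 38 11 12
f 40 42 39
f 43 40 39
f 39 42 41
f 41 43 39
f 40 46 42
f 44 40 43
f 44 46 40
f 42 46 41
f 45 43 41
f 41 46 45
f 45 44 43
f 46 44 45
f 48 50 47
f 51 48 47
f 47 50 49
f 49 51 47
f 48 54 50
f 52 48 51
f 52 54 48
f 50 54 49
f 53 51 49
f 49 54 53
f 53 52 51
f 54 52 53
f 55 66 60
f 55 60 56
f 55 56 62
f 55 62 65
f 55 65 66
f 56 60 64
f 60 66 59
f 66 65 57
f 65 62 61
f 62 56 63
f 58 64 59
f 58 59 57
f 58 57 61
f 58 61 63
f 58 63 64
f 59 64 60
f 57 59 66
f 61 57 65
f 63 61 62
f 64 63 56



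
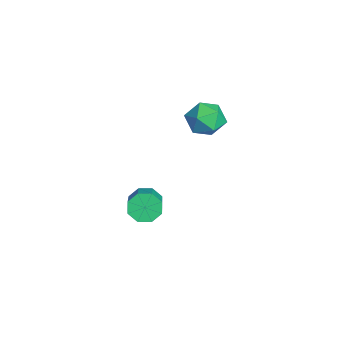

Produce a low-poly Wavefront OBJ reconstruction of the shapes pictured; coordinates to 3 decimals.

v -3.094 1.174 -1.328
v -2.82 0.891 -1.819
v -1.411 0.702 -0.923
v -1.686 0.986 -0.432
v -2.755 1.368 -1.822
v -1.346 1.179 -0.926
v -2.888 1.732 -1.535
v -1.479 1.543 -0.64
v -3.142 1.77 -1.127
v -1.733 1.581 -0.232
v -3.369 1.458 -0.837
v -1.96 1.269 0.059
v -3.434 0.981 -0.834
v -2.025 0.792 0.062
v -3.301 0.617 -1.12
v -1.892 0.428 -0.225
v -3.047 0.579 -1.528
v -1.638 0.39 -0.633
v -2.382 3.577 3.732
v -1.986 3.375 3.094
v -3.414 3.025 3.266
v -3.018 2.823 2.628
v -2.853 2.488 3.311
v -2.215 2.829 3.598
v -3.185 3.571 2.762
v -2.547 3.912 3.049
v -2.482 3.371 2.494
v -2.277 2.702 2.833
v -3.123 3.698 3.527
v -2.918 3.029 3.866
f 2 1 5
f 2 5 3
f 3 5 6
f 3 6 4
f 5 1 7
f 5 7 6
f 6 7 8
f 6 8 4
f 7 1 9
f 7 9 8
f 8 9 10
f 8 10 4
f 9 1 11
f 9 11 10
f 10 11 12
f 10 12 4
f 11 1 13
f 11 13 12
f 12 13 14
f 12 14 4
f 13 1 15
f 13 15 14
f 14 15 16
f 14 16 4
f 15 1 17
f 15 17 16
f 16 17 18
f 16 18 4
f 17 1 2
f 17 2 18
f 18 2 3
f 18 3 4
f 19 30 24
f 19 24 20
f 19 20 26
f 19 26 29
f 19 29 30
f 20 24 28
f 24 30 23
f 30 29 21
f 29 26 25
f 26 20 27
f 22 28 23
f 22 23 21
f 22 21 25
f 22 25 27
f 22 27 28
f 23 28 24
f 21 23 30
f 25 21 29
f 27 25 26
f 28 27 20



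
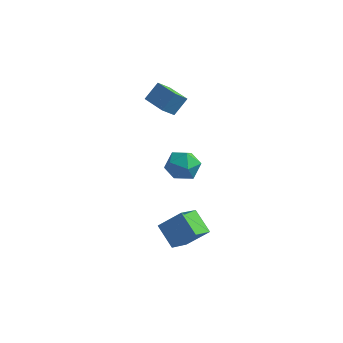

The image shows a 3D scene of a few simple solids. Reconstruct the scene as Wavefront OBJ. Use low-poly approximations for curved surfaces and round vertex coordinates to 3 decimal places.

v 0.972 0.16 2.483
v 0.567 -0.605 3.271
v -0.444 0.946 2.518
v -0.849 0.182 3.306
v 1.429 0.938 3.474
v 1.024 0.174 4.262
v 0.013 1.725 3.509
v -0.392 0.96 4.297
v 2.056 -4.487 -3.349
v 3.284 -4.082 -2.14
v 2.31 -3.093 -4.072
v 3.537 -2.689 -2.862
v 3.223 -5.191 -4.298
v 4.45 -4.787 -3.088
v 3.476 -3.798 -5.02
v 4.704 -3.393 -3.811
v 2.305 -2.384 0.654
v 3.386 -2.397 0.433
v 2.494 -3.843 1.667
v 3.575 -3.856 1.446
v 3.15 -3.056 2.077
v 3.033 -2.154 1.451
v 2.847 -4.086 0.649
v 2.73 -3.184 0.023
v 3.721 -3.449 0.431
v 3.909 -2.812 1.313
v 1.971 -3.428 0.787
v 2.159 -2.791 1.669
f 2 4 1
f 5 2 1
f 1 4 3
f 3 5 1
f 2 8 4
f 6 2 5
f 6 8 2
f 4 8 3
f 7 5 3
f 3 8 7
f 7 6 5
f 8 6 7
f 10 12 9
f 13 10 9
f 9 12 11
f 11 13 9
f 10 16 12
f 14 10 13
f 14 16 10
f 12 16 11
f 15 13 11
f 11 16 15
f 15 14 13
f 16 14 15
f 17 28 22
f 17 22 18
f 17 18 24
f 17 24 27
f 17 27 28
f 18 22 26
f 22 28 21
f 28 27 19
f 27 24 23
f 24 18 25
f 20 26 21
f 20 21 19
f 20 19 23
f 20 23 25
f 20 25 26
f 21 26 22
f 19 21 28
f 23 19 27
f 25 23 24
f 26 25 18



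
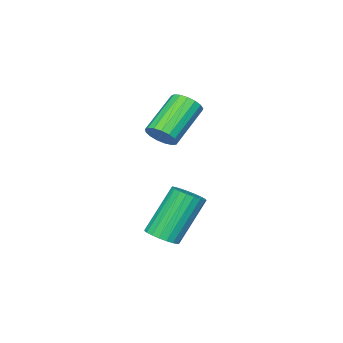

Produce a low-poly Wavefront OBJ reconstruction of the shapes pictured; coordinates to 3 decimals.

v 0.626 0.023 -0.251
v 0.999 0.042 0.244
v -0.434 -0.084 1.327
v -0.806 -0.103 0.831
v 0.935 0.327 0.192
v -0.497 0.201 1.275
v 0.8 0.542 0.039
v -0.632 0.416 1.122
v 0.626 0.639 -0.181
v -0.807 0.513 0.902
v 0.451 0.594 -0.417
v -0.981 0.469 0.666
v 0.317 0.419 -0.615
v -1.116 0.293 0.468
v 0.253 0.153 -0.729
v -1.179 0.027 0.353
v 0.275 -0.143 -0.735
v -1.157 -0.269 0.348
v 0.378 -0.401 -0.629
v -1.055 -0.527 0.453
v 0.537 -0.562 -0.437
v -0.896 -0.688 0.645
v 0.717 -0.589 -0.203
v -0.716 -0.714 0.88
v 0.876 -0.475 0.021
v -0.557 -0.601 1.103
v 0.977 -0.248 0.182
v -0.455 -0.374 1.265
v 3.736 2.878 -2.829
v 4.26 2.958 -2.528
v 3.269 3.222 -0.87
v 2.744 3.142 -1.171
v 4.204 3.195 -2.6
v 3.212 3.459 -0.941
v 4.067 3.377 -2.711
v 3.075 3.641 -1.053
v 3.872 3.472 -2.842
v 2.881 3.737 -1.184
v 3.654 3.465 -2.972
v 2.662 3.73 -1.313
v 3.45 3.357 -3.076
v 2.458 3.621 -1.418
v 3.296 3.165 -3.138
v 2.304 3.43 -1.48
v 3.217 2.924 -3.147
v 2.225 3.189 -1.489
v 3.228 2.675 -3.1
v 2.237 2.939 -1.442
v 3.327 2.461 -3.007
v 2.336 2.725 -1.349
v 3.497 2.319 -2.883
v 2.505 2.583 -1.225
v 3.708 2.274 -2.749
v 2.716 2.538 -1.091
v 3.924 2.333 -2.63
v 2.932 2.597 -0.972
v 4.107 2.486 -2.545
v 3.115 2.75 -0.887
v 4.226 2.707 -2.509
v 3.234 2.971 -0.851
f 2 1 5
f 2 5 3
f 3 5 6
f 3 6 4
f 5 1 7
f 5 7 6
f 6 7 8
f 6 8 4
f 7 1 9
f 7 9 8
f 8 9 10
f 8 10 4
f 9 1 11
f 9 11 10
f 10 11 12
f 10 12 4
f 11 1 13
f 11 13 12
f 12 13 14
f 12 14 4
f 13 1 15
f 13 15 14
f 14 15 16
f 14 16 4
f 15 1 17
f 15 17 16
f 16 17 18
f 16 18 4
f 17 1 19
f 17 19 18
f 18 19 20
f 18 20 4
f 19 1 21
f 19 21 20
f 20 21 22
f 20 22 4
f 21 1 23
f 21 23 22
f 22 23 24
f 22 24 4
f 23 1 25
f 23 25 24
f 24 25 26
f 24 26 4
f 25 1 27
f 25 27 26
f 26 27 28
f 26 28 4
f 27 1 2
f 27 2 28
f 28 2 3
f 28 3 4
f 30 29 33
f 30 33 31
f 31 33 34
f 31 34 32
f 33 29 35
f 33 35 34
f 34 35 36
f 34 36 32
f 35 29 37
f 35 37 36
f 36 37 38
f 36 38 32
f 37 29 39
f 37 39 38
f 38 39 40
f 38 40 32
f 39 29 41
f 39 41 40
f 40 41 42
f 40 42 32
f 41 29 43
f 41 43 42
f 42 43 44
f 42 44 32
f 43 29 45
f 43 45 44
f 44 45 46
f 44 46 32
f 45 29 47
f 45 47 46
f 46 47 48
f 46 48 32
f 47 29 49
f 47 49 48
f 48 49 50
f 48 50 32
f 49 29 51
f 49 51 50
f 50 51 52
f 50 52 32
f 51 29 53
f 51 53 52
f 52 53 54
f 52 54 32
f 53 29 55
f 53 55 54
f 54 55 56
f 54 56 32
f 55 29 57
f 55 57 56
f 56 57 58
f 56 58 32
f 57 29 59
f 57 59 58
f 58 59 60
f 58 60 32
f 59 29 30
f 59 30 60
f 60 30 31
f 60 31 32

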